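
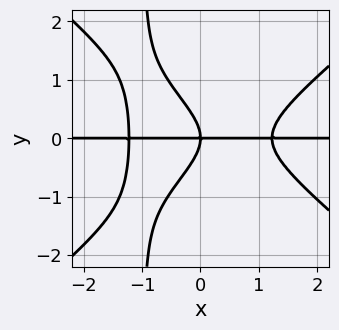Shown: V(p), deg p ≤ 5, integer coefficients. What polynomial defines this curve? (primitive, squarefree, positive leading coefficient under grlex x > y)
2*x^3*y - 3*x*y^3 - 3*y^3 - 3*x*y

First, the degree is 4 — a generic line meets the curve in up to 4 points.
Then, from the visible intercepts: the visible x-axis segment lies entirely on the curve; it crosses the y-axis at the gridline y = 0.
Finally, the integer polynomial consistent with all of this is the stated p.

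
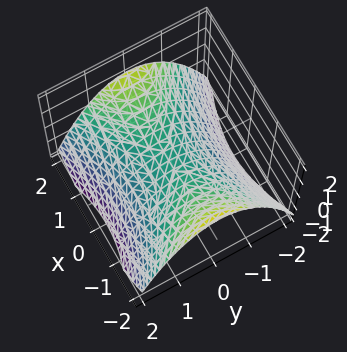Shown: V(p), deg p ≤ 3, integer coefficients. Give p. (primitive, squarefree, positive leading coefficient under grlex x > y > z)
x^2 - 2*y^2 - 3*z

First, deg p = 2. A hyperbolic paraboloid; a quadric.
Next, symmetries: the y ↦ −y reflection is a symmetry, so y appears only in even powers; mirror symmetry x ↦ −x ⇒ only even powers of x.
Next, checking where it meets the axes: it meets the y-axis at y = 0 (among the integer gridlines); it meets the z-axis at z = 0 (among the integer gridlines); one x-axis crossing is at x = 0.
Finally, solving for integer coefficients yields p as stated.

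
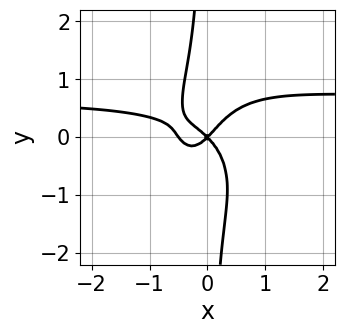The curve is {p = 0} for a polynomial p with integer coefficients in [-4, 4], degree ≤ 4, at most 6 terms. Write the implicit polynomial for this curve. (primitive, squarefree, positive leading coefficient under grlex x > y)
3*x^3*y + 2*x*y^3 - 2*x^3 - x^2 + y^2

Degree: the shape is more complex than any degree-3 curve, so deg p = 4.
From the axis intercepts and sections: one x-axis crossing is at x = 0; one y-axis crossing is at y = 0.
Assembling these constraints gives the stated polynomial.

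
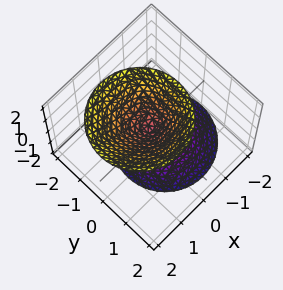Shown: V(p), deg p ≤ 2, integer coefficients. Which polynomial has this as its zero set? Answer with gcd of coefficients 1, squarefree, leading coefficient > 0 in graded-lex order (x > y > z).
2*x^2 - x*z + 2*y^2 - z^2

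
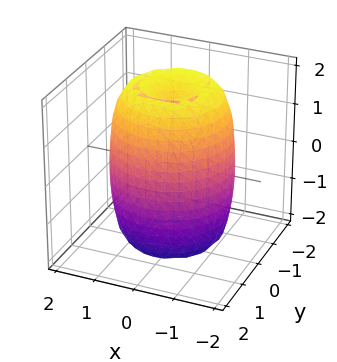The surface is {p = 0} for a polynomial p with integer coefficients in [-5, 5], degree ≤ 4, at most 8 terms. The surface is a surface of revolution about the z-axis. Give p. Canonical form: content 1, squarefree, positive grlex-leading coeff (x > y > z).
2*x^4 + 4*x^2*y^2 + 2*y^4 - 3*x^2 - 3*y^2 + z^2 - 3

1. Degree: no degree-3 surface has this shape, so deg p = 4.
2. Symmetries: rotational symmetry about the z-axis ⇒ p depends on x, y only through x² + y².
3. Reading off the gridlines: a circular section at z = 2 has radius between 0 and 1.
4. Matching integer coefficients to the picture gives p.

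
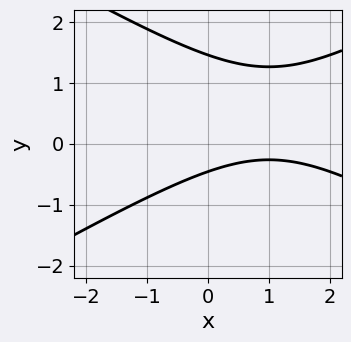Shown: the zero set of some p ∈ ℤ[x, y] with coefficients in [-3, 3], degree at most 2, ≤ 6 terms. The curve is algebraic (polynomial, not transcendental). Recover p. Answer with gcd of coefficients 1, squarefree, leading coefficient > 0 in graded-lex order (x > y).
x^2 - 3*y^2 - 2*x + 3*y + 2

(a) deg p = 2. The shape is more complex than any degree-1 curve.
(b) Checking where it meets the axes: the curve avoids every integer x-axis point in the box.
(c) Fitting integer coefficients to these (and the overall shape) gives p.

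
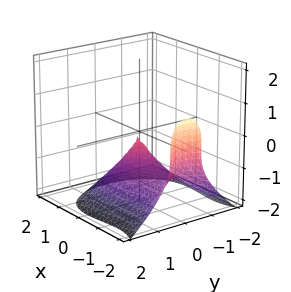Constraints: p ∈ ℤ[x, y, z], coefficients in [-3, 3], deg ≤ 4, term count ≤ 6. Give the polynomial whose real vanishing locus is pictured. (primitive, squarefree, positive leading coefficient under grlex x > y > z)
First, the degree is 3 — a generic line meets the surface in up to 3 points.
Next, observable constraints: the x-axis gridline crossings are at x ∈ {-2, 0}; one y-axis crossing is at y = 0; it meets the z-axis at z = 0 (among the integer gridlines).
Finally, putting this together gives p.

x^3 + z^3 + 2*x^2 + 3*y^2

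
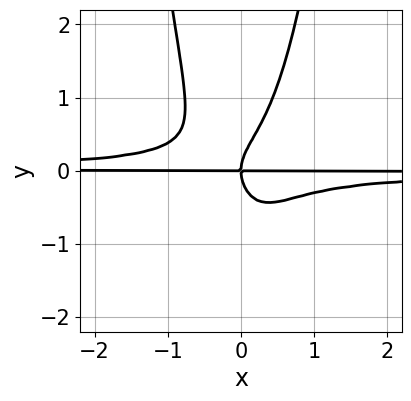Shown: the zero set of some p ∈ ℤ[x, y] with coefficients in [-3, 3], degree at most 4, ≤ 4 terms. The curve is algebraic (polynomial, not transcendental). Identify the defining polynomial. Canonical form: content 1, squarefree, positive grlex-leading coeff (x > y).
Degree: no degree-3 curve has this shape, so deg p = 4.
From the axis intercepts and sections: every point of the x-axis in the box is on the curve; it meets the y-axis at y = 0 (among the integer gridlines).
Matching integer coefficients to the picture gives p.

3*x^2*y^2 - y^3 + x*y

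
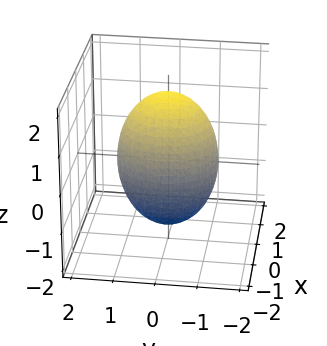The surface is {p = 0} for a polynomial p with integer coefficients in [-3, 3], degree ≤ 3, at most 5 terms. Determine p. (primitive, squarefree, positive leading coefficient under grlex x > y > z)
3*x^2 + 2*y^2 + z^2 - 3

First, deg p = 2. A closed, bounded, convex surface; a quadric.
Next, symmetries: it's symmetric under y → −y, forcing even powers of y; mirror symmetry z ↦ −z ⇒ only even powers of z; the x ↦ −x reflection is a symmetry, so x appears only in even powers.
Then, against the integer gridlines: among the integer gridlines, it crosses the x-axis at x ∈ {-1, 1}.
Finally, matching integer coefficients to the picture gives p.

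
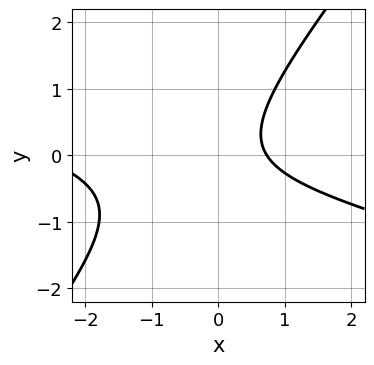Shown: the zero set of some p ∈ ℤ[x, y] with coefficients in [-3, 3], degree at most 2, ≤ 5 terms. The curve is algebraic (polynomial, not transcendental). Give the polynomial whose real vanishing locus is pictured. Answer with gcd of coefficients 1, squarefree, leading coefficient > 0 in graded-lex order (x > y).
x^2 + 3*x*y - 3*y^2 + 2*x - 2

The degree is 2 — a generic line meets the curve in up to 2 points.
Reading off the gridlines: it misses every integer gridline on the y-axis.
Fitting integer coefficients to these (and the overall shape) gives p.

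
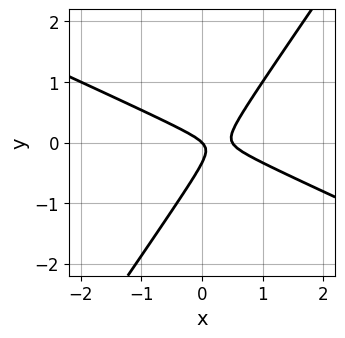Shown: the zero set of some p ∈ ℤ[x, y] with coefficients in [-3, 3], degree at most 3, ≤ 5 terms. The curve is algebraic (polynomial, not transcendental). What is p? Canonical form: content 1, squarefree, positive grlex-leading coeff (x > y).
2*x^2 + 3*x*y - 3*y^2 - x - y

Degree: no degree-1 curve has this shape, so deg p = 2.
From the visible intercepts: it crosses the y-axis at the gridline y = 0; it meets the x-axis at x = 0 (among the integer gridlines).
Matching integer coefficients to the picture gives p.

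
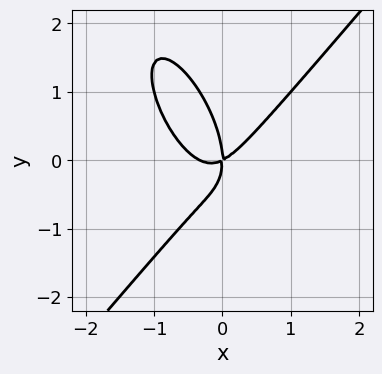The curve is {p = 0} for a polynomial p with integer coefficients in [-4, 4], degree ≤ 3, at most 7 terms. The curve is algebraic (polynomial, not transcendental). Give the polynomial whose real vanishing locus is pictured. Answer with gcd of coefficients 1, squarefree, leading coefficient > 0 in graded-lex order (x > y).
3*x^3 - x*y^2 - y^3 + x^2 - 2*x*y

1. deg p = 3.
2. Observable constraints: one x-axis crossing is at x = 0; it meets the y-axis at y = 0 (among the integer gridlines).
3. Assembling these constraints gives the stated polynomial.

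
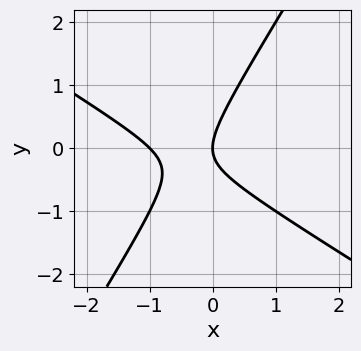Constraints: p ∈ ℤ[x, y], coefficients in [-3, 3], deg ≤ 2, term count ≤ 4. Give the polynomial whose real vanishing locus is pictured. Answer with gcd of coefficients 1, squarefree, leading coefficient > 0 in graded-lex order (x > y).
x^2 + x*y - y^2 + x

(a) deg p = 2. The shape is more complex than any degree-1 curve.
(b) Reading off the gridlines: it crosses the y-axis at the gridline y = 0; among the integer gridlines, it crosses the x-axis at x ∈ {-1, 0}.
(c) Fitting integer coefficients to these (and the overall shape) gives p.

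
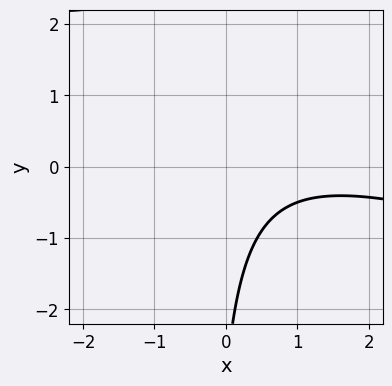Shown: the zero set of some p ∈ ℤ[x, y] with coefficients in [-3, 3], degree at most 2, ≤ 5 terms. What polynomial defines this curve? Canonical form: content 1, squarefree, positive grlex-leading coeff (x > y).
x^2 + 3*x*y - 2*x + y + 3

deg p = 2.
Against the integer gridlines: the curve avoids every integer x-axis point in the box; no y-intercept at any integer in the box.
These observations pin down the coefficients.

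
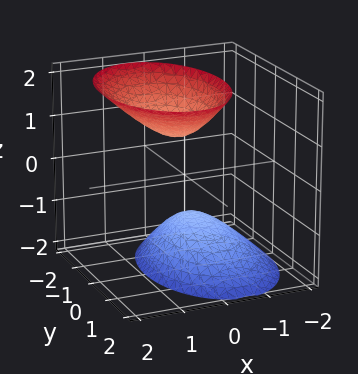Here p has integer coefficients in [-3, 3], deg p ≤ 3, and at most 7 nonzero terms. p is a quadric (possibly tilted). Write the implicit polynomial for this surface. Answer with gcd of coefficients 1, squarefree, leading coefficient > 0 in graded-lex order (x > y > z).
1. There are 2 components.
2. The degree is 2 — a generic line meets the surface in up to 2 points.
3. From the axis intercepts and sections: the surface avoids every integer x-axis point in the box; no y-intercept at any integer in the box; the z-axis gridline crossings are at z ∈ {-1, 1}.
4. Together with the visible shape, these determine p as stated.

2*x^2 - x*z + y^2 - z^2 + 1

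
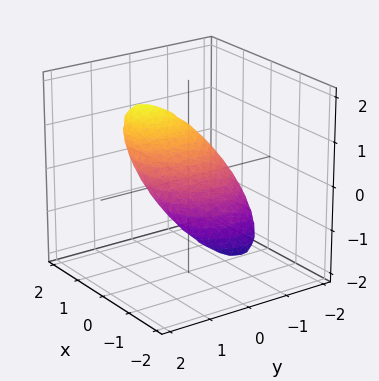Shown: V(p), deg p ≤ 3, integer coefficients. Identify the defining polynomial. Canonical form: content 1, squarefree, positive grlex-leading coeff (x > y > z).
x^2 - 3*x*z + y^2 + 3*z^2 - 1

1. Degree: the shape is more complex than any degree-1 surface, so deg p = 2.
2. Reading off the gridlines: among the integer gridlines, it crosses the y-axis at y ∈ {-1, 1}; the x-axis gridline crossings are at x ∈ {-1, 1}.
3. Together with the visible shape, these determine p as stated.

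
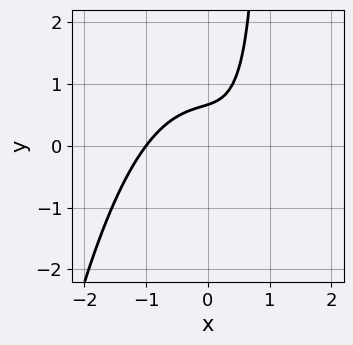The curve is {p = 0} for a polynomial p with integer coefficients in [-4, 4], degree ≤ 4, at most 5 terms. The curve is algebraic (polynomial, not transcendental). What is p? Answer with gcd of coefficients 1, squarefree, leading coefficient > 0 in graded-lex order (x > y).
Degree: a generic line meets the curve in up to 3 points, so deg p = 3.
Reading off the gridlines: it crosses the x-axis at the gridline x = -1.
These observations pin down the coefficients.

3*x^3 + 3*x*y - x - 3*y + 2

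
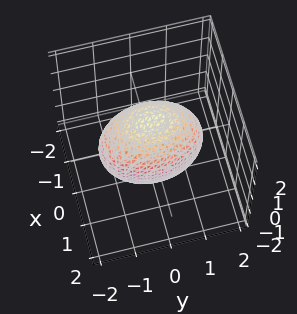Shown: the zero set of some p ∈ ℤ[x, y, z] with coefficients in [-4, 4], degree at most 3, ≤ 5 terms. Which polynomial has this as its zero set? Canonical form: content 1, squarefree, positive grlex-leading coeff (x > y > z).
2*x^2 + y^2 + z^2 - 2

The degree is 2 — a closed, bounded, convex surface; a quadric.
Symmetries: it's symmetric under z → −z, forcing even powers of z; the y ↦ −y reflection is a symmetry, so y appears only in even powers; it's symmetric under x → −x, forcing even powers of x.
Checking where it meets the axes: the x-axis gridline crossings are at x ∈ {-1, 1}.
Solving for integer coefficients yields p as stated.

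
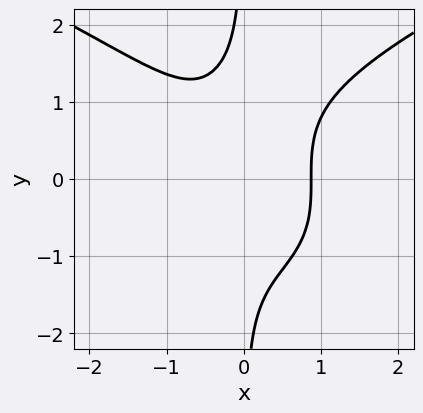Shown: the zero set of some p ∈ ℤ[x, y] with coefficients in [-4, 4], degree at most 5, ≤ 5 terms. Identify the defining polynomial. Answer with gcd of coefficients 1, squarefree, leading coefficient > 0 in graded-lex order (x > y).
1. The degree is 4 — no degree-3 curve has this shape.
2. Checking where it meets the axes: the curve avoids every integer y-axis point in the box.
3. Solving for integer coefficients yields p as stated.

2*x*y^3 - 3*x^3 + 2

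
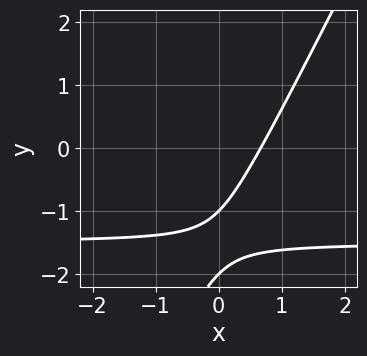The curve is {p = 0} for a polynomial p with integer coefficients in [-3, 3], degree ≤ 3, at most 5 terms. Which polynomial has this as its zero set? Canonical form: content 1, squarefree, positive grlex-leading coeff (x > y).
1. The degree is 2 — no degree-1 curve has this shape.
2. From the axis intercepts and sections: among the integer gridlines, it crosses the y-axis at y ∈ {-2, -1}.
3. These observations pin down the coefficients.

2*x*y - y^2 + 3*x - 3*y - 2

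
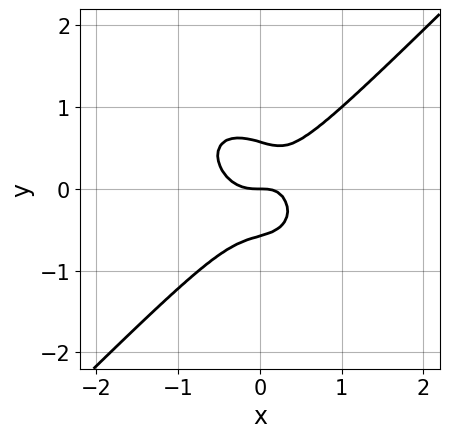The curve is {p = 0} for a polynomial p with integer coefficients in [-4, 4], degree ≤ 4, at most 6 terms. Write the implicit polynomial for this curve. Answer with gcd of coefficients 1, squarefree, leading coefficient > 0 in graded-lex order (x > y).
Degree: the shape is more complex than any degree-2 curve, so deg p = 3.
Observable constraints: it meets the y-axis at y = 0 (among the integer gridlines); it crosses the x-axis at the gridline x = 0.
Together with the visible shape, these determine p as stated.

3*x^3 - 3*y^3 - x*y + y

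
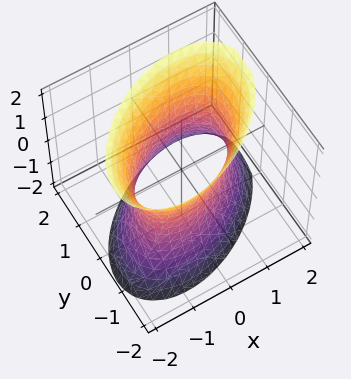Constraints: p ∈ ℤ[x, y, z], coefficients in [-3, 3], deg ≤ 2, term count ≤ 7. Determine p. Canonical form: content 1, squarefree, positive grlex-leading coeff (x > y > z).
2*x^2 - 2*x*y + 3*y^2 - z^2 - 3

1. Degree: no degree-1 surface has this shape, so deg p = 2.
2. Observable constraints: it misses every integer gridline on the z-axis; the y-axis gridline crossings are at y ∈ {-1, 1}.
3. The integer polynomial consistent with all of this is the stated p.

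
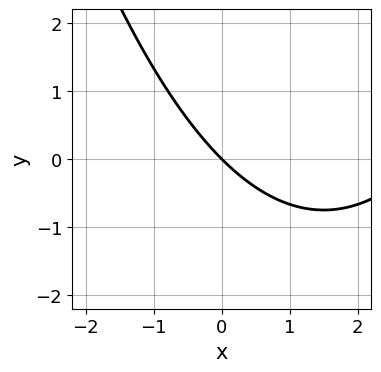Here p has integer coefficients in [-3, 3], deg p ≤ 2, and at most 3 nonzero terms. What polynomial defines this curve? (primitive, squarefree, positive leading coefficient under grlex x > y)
1. Degree: no degree-1 curve has this shape, so deg p = 2.
2. Checking where it meets the axes: it meets the x-axis at x = 0 (among the integer gridlines); it meets the y-axis at y = 0 (among the integer gridlines).
3. These observations pin down the coefficients.

x^2 - 3*x - 3*y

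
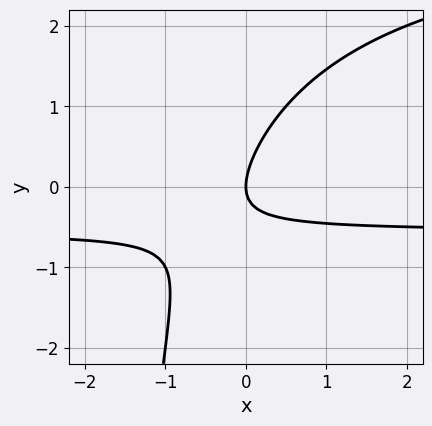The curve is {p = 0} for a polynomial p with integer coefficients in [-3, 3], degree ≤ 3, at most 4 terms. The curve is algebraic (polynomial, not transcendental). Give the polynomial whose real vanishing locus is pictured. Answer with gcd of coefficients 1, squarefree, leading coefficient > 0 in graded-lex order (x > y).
x*y^2 - 3*x*y + 2*y^2 - 2*x

First, degree: the shape is more complex than any degree-2 curve, so deg p = 3.
Then, against the integer gridlines: it meets the x-axis at x = 0 (among the integer gridlines); one y-axis crossing is at y = 0.
Finally, the integer polynomial consistent with all of this is the stated p.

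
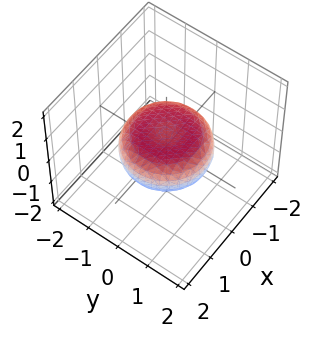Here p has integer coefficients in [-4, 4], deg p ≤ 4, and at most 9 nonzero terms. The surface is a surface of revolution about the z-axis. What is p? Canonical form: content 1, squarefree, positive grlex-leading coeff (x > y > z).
First, degree: no degree-3 surface has this shape, so deg p = 4.
Then, symmetries: rotational symmetry about the z-axis ⇒ p depends on x, y only through x² + y².
Then, checking where it meets the axes: a circular section at z = 0 has radius between 1 and 2.
Finally, together with the visible shape, these determine p as stated.

x^4 + 2*x^2*y^2 + y^4 - x^2 - y^2 + 3*z^2 - 1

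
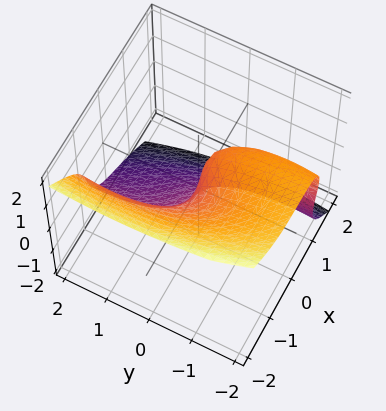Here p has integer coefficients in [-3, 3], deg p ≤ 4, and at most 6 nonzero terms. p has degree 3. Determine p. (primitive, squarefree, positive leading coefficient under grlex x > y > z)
3*x^3 + x*y^2 + 3*z^3 - 3*x*z + 3*y

First, the degree is 3 — a generic line meets the surface in up to 3 points.
Next, observable constraints: it crosses the x-axis at the gridline x = 0; one z-axis crossing is at z = 0; it crosses the y-axis at the gridline y = 0.
Finally, these observations pin down the coefficients.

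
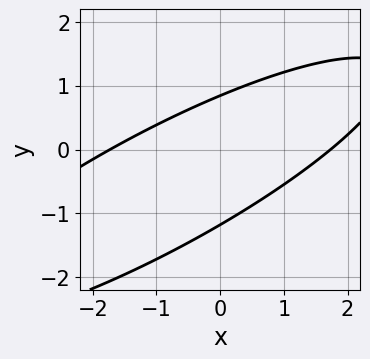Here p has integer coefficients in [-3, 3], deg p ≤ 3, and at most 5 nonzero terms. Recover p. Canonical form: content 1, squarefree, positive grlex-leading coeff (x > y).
x^2 - 3*x*y + 3*y^2 + y - 3

First, degree: no degree-1 curve has this shape, so deg p = 2.
Finally, solving for integer coefficients yields p as stated.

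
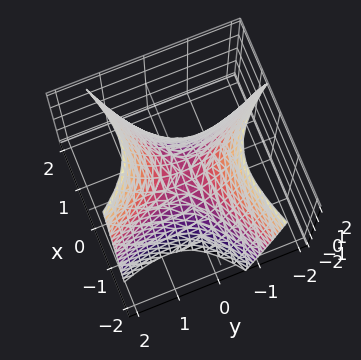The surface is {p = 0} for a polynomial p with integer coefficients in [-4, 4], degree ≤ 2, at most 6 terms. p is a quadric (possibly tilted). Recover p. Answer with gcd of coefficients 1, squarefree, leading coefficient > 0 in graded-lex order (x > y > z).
2*x^2 - 3*x*y - 2*y^2 + 2*z

First, deg p = 2. No degree-1 surface has this shape.
Then, from the visible intercepts: it crosses the x-axis at the gridline x = 0; it meets the y-axis at y = 0 (among the integer gridlines).
Finally, matching integer coefficients to the picture gives p.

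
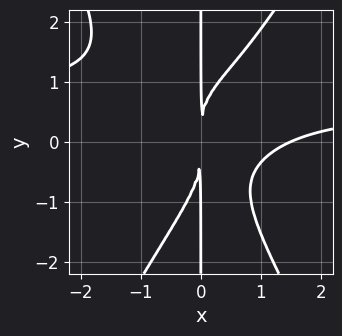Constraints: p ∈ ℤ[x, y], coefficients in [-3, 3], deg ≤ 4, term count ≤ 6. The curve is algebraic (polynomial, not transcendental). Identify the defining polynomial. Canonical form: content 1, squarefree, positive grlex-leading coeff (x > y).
3*x^3*y - x*y^3 - 2*x^3 + 3*x^2

deg p = 4.
Against the integer gridlines: every point of the y-axis in the box is on the curve.
Solving for integer coefficients yields p as stated.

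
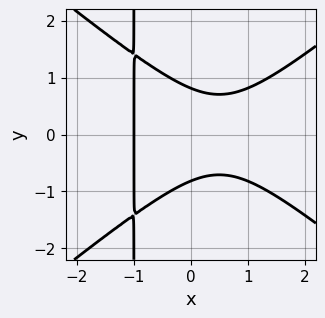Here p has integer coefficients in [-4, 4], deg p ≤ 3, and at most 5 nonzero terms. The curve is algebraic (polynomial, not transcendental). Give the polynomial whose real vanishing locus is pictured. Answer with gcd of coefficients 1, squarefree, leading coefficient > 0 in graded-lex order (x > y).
2*x^3 - 3*x*y^2 - 3*y^2 + 2

Degree: the shape is more complex than any degree-2 curve, so deg p = 3.
Symmetries: mirror symmetry y ↦ −y ⇒ only even powers of y.
Against the integer gridlines: one x-axis crossing is at x = -1.
Assembling these constraints gives the stated polynomial.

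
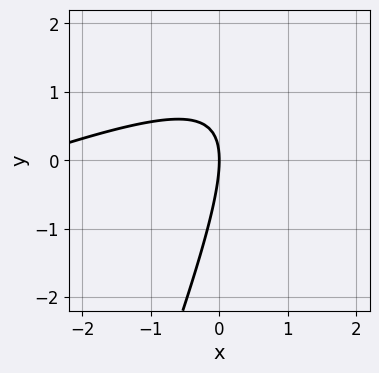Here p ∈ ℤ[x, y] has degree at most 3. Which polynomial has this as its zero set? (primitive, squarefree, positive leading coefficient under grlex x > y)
(a) deg p = 2. A generic line meets the curve in up to 2 points.
(b) Reading off the gridlines: one y-axis crossing is at y = 0; it crosses the x-axis at the gridline x = 0.
(c) Fitting integer coefficients to these (and the overall shape) gives p.

x^2 - 3*x*y + y^2 + 3*x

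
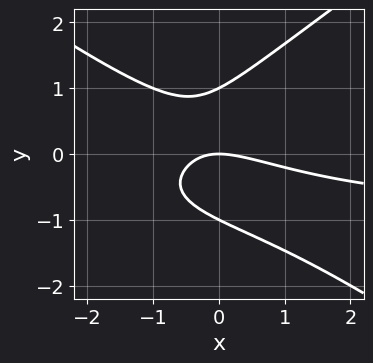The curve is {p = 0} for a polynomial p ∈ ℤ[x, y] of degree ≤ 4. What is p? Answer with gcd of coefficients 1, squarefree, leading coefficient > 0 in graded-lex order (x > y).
First, degree: a generic line meets the curve in up to 3 points, so deg p = 3.
Next, reading off the gridlines: the y-axis gridline crossings are at y ∈ {-1, 0, 1}; it meets the x-axis at x = 0 (among the integer gridlines).
Finally, solving for integer coefficients yields p as stated.

x^2*y - 2*y^3 + x^2 + 2*x*y + 2*y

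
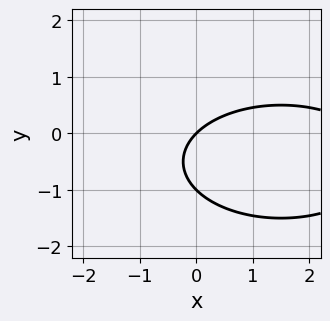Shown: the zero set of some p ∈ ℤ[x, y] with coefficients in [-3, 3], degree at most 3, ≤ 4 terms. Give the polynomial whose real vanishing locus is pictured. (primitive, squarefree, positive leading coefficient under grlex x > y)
First, degree: no degree-1 curve has this shape, so deg p = 2.
Then, from the axis intercepts and sections: among the integer gridlines, it crosses the y-axis at y ∈ {-1, 0}; it crosses the x-axis at the gridline x = 0.
Finally, solving for integer coefficients yields p as stated.

x^2 + 3*y^2 - 3*x + 3*y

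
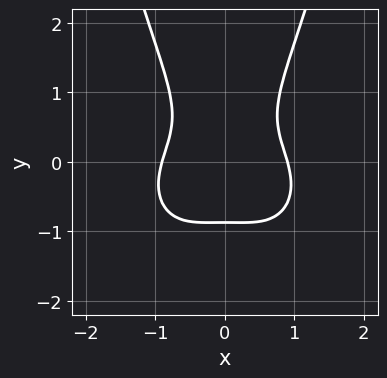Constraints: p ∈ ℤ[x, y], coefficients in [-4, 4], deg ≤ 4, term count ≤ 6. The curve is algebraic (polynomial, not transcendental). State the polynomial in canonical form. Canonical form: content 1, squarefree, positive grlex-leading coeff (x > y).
1. The degree is 4 — the shape is more complex than any degree-3 curve.
2. Symmetries: the x ↦ −x reflection is a symmetry, so x appears only in even powers.
3. Assembling these constraints gives the stated polynomial.

3*x^4 + 3*x^2*y^2 + 3*x^2*y - 3*y^3 - 2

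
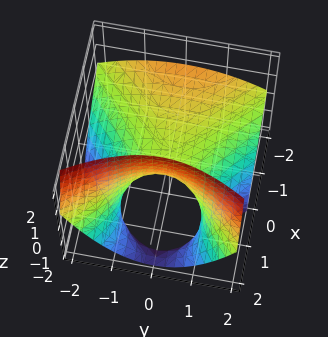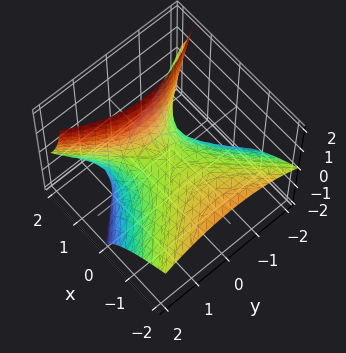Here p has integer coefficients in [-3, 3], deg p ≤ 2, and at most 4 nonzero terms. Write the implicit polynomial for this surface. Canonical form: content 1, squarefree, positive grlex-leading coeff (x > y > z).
1. deg p = 2. The shape is more complex than any degree-1 surface.
2. Reading off the gridlines: it meets the z-axis at z = 0 (among the integer gridlines); one y-axis crossing is at y = 0.
3. Together with the visible shape, these determine p as stated.

x^2 + 2*x*z - y^2 - 2*z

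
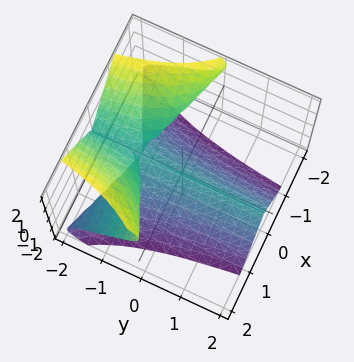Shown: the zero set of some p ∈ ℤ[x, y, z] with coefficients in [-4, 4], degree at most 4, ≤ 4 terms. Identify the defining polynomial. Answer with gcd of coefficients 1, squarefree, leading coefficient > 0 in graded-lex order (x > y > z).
3*x^2*y - 3*x^2*z + 2*z^3 + 3*x^2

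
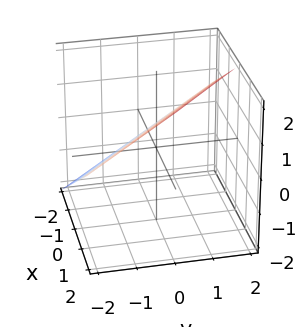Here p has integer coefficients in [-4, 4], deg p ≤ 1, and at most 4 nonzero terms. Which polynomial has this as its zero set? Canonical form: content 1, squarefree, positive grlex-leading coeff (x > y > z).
First, the degree is 1 — the surface is flat (a plane).
Then, observable constraints: it crosses the y-axis at the gridline y = -1; it meets the x-axis at x = -1 (among the integer gridlines).
Finally, putting this together gives p.

2*x + 2*y - 3*z + 2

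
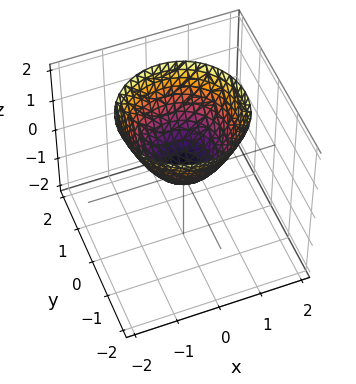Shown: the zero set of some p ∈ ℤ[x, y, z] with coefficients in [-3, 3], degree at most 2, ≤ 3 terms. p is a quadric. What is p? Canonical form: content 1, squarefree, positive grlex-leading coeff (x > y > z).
x^2 + y^2 - z

deg p = 2.
By symmetry, every cross-section ⟂ z is a circle, so x, y appear only via x² + y².
Observable constraints: it meets the y-axis at y = 0 (among the integer gridlines); it meets the z-axis at z = 0 (among the integer gridlines).
The integer polynomial consistent with all of this is the stated p.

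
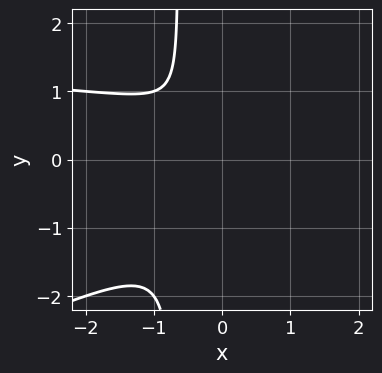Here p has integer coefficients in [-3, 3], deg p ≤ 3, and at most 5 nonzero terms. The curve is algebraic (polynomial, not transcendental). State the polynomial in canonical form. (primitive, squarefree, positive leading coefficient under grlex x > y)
x^2*y - 3*x*y^2 - 2*x^2 - 2*y^2

1. The degree is 3 — no degree-2 curve has this shape.
2. The integer polynomial consistent with all of this is the stated p.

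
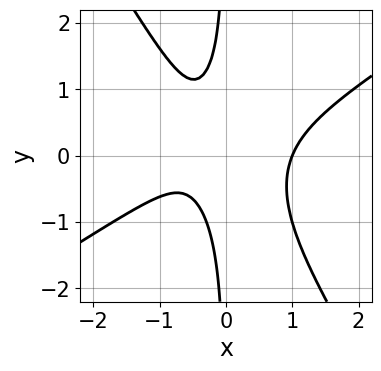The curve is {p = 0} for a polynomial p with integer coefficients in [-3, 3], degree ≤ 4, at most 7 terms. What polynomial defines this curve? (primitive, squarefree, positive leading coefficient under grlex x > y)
First, the degree is 3 — no degree-2 curve has this shape.
Next, from the visible intercepts: it misses every integer gridline on the y-axis; it crosses the x-axis at the gridline x = 1.
Finally, putting this together gives p.

2*x^3 - 2*x^2*y - 2*x*y^2 - x - 1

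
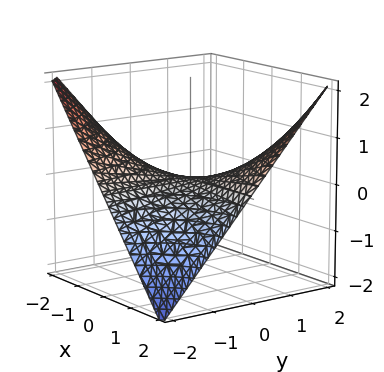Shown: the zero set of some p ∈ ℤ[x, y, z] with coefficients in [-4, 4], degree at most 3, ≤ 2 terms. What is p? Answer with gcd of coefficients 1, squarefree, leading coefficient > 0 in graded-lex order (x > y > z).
x*y - 2*z

(a) deg p = 2.
(b) Observable constraints: every point of the x-axis in the box is on the surface; it crosses the z-axis at the gridline z = 0; the visible y-axis segment lies entirely on the surface.
(c) Assembling these constraints gives the stated polynomial.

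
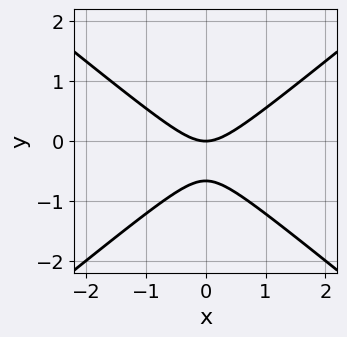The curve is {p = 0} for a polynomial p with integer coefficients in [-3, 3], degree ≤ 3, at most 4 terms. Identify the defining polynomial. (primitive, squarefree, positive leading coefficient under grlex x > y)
2*x^2 - 3*y^2 - 2*y

(a) deg p = 2. No degree-1 curve has this shape.
(b) Symmetries: it's symmetric under x → −x, forcing even powers of x.
(c) Reading off the gridlines: one y-axis crossing is at y = 0; it crosses the x-axis at the gridline x = 0.
(d) These observations pin down the coefficients.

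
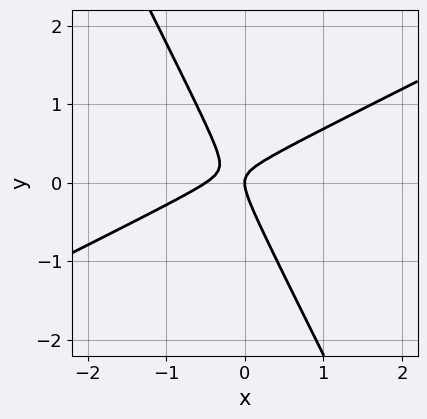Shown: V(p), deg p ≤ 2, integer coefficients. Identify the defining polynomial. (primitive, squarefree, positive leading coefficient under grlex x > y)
2*x^2 - 3*x*y - 2*y^2 + x

First, degree: the shape is more complex than any degree-1 curve, so deg p = 2.
Then, from the axis intercepts and sections: one x-axis crossing is at x = 0; it crosses the y-axis at the gridline y = 0.
Finally, assembling these constraints gives the stated polynomial.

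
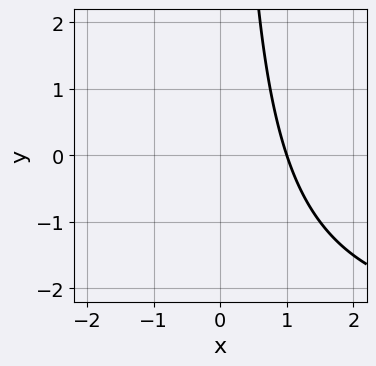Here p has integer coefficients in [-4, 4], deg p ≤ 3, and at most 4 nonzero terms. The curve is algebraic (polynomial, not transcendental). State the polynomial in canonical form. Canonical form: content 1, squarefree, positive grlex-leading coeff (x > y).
Degree: no degree-1 curve has this shape, so deg p = 2.
Against the integer gridlines: it meets the x-axis at x = 1 (among the integer gridlines); it misses every integer gridline on the y-axis.
Fitting integer coefficients to these (and the overall shape) gives p.

x*y + 3*x - 3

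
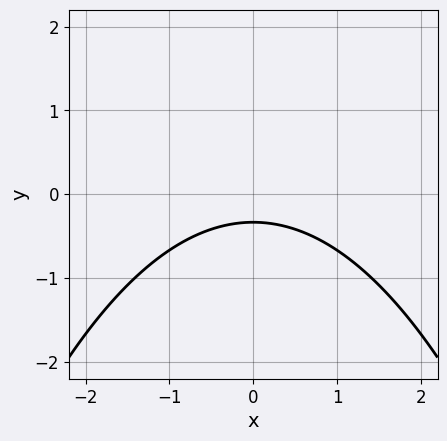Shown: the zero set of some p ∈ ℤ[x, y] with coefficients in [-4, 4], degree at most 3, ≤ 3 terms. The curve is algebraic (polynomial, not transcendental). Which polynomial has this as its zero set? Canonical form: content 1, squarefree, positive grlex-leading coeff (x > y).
x^2 + 3*y + 1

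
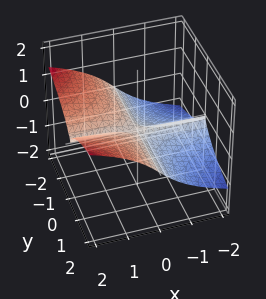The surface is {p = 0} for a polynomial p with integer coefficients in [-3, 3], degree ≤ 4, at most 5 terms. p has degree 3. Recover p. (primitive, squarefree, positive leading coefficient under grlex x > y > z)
x*y^2 - y^2*z - 2*z^3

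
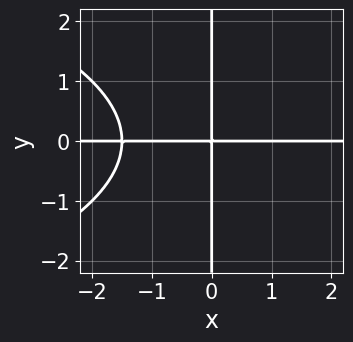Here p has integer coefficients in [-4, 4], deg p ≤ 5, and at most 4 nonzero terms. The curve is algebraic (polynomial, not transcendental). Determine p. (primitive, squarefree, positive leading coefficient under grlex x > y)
1. The degree is 4 — the shape is more complex than any degree-3 curve.
2. Reading off the gridlines: the visible x-axis segment lies entirely on the curve; the visible y-axis segment lies entirely on the curve.
3. These observations pin down the coefficients.

x*y^3 + 2*x^2*y + 3*x*y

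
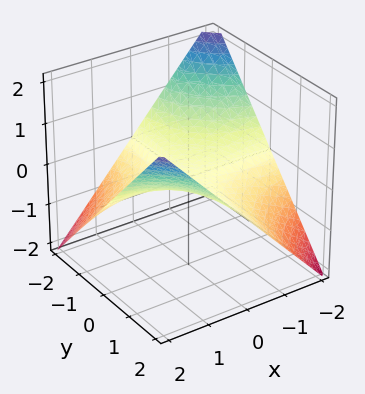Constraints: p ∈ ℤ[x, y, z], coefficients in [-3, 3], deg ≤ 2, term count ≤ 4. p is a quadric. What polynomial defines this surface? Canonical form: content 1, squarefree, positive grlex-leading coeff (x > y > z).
x*y - 2*z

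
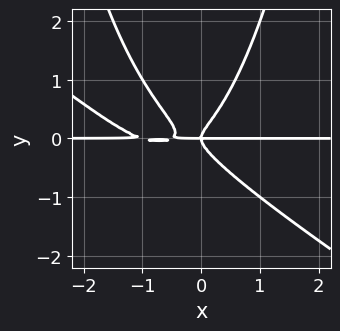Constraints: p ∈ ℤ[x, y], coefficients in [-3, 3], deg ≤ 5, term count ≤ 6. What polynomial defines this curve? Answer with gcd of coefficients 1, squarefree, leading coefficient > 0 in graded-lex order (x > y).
2*x^3*y + 3*x^2*y^2 + 3*x^2*y - 3*y^3 + x*y

(a) deg p = 4. A generic line meets the curve in up to 4 points.
(b) Reading off the gridlines: the visible x-axis segment lies entirely on the curve; it crosses the y-axis at the gridline y = 0.
(c) Fitting integer coefficients to these (and the overall shape) gives p.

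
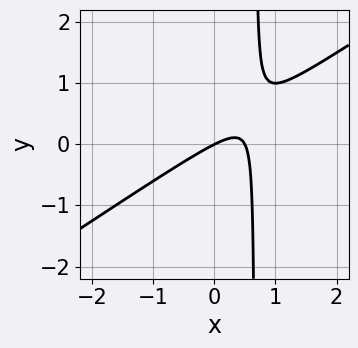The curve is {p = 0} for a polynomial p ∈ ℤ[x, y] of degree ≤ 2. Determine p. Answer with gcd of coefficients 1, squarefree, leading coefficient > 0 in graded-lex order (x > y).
First, degree: the shape is more complex than any degree-1 curve, so deg p = 2.
Next, from the visible intercepts: one x-axis crossing is at x = 0; it meets the y-axis at y = 0 (among the integer gridlines).
Finally, together with the visible shape, these determine p as stated.

2*x^2 - 3*x*y - x + 2*y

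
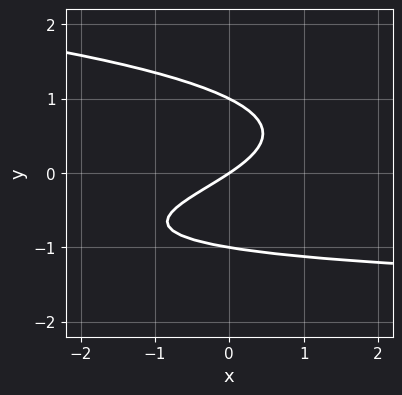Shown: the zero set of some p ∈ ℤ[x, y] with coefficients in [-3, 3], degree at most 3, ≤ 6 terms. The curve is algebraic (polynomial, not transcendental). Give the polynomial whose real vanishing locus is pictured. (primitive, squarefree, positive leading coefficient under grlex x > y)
Degree: the shape is more complex than any degree-2 curve, so deg p = 3.
From the axis intercepts and sections: it crosses the x-axis at the gridline x = 0; the y-axis gridline crossings are at y ∈ {-1, 0, 1}.
Assembling these constraints gives the stated polynomial.

3*y^3 + x*y + 2*x - 3*y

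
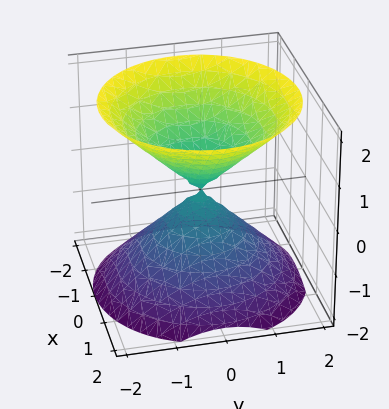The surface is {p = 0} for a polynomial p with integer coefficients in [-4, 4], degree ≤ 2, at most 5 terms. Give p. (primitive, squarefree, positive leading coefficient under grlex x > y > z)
(a) I count 2 distinct pieces. Treating them together as one polynomial.
(b) deg p = 2. A double cone through the origin; a quadric.
(c) Symmetries: it's symmetric under z → −z, forcing even powers of z; the z-axis is an axis of rotation, so x and y enter only as x² + y².
(d) From the visible intercepts: a circular section at z = -1 has radius exactly 1; one y-axis crossing is at y = 0.
(e) The integer polynomial consistent with all of this is the stated p.

x^2 + y^2 - z^2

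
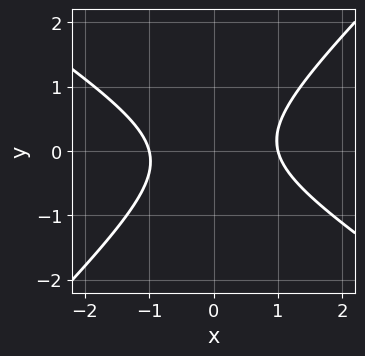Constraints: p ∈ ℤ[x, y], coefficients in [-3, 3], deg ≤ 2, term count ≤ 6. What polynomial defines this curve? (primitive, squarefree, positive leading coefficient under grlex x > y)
(a) The degree is 2 — a generic line meets the curve in up to 2 points.
(b) Checking where it meets the axes: among the integer gridlines, it crosses the x-axis at x ∈ {-1, 1}; the curve avoids every integer y-axis point in the box.
(c) The integer polynomial consistent with all of this is the stated p.

2*x^2 + x*y - 3*y^2 - 2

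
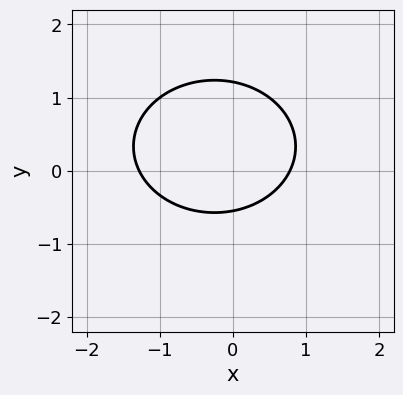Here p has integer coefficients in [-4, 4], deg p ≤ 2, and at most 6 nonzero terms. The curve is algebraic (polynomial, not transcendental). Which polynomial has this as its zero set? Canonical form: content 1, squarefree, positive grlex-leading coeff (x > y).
2*x^2 + 3*y^2 + x - 2*y - 2

(a) deg p = 2. A generic line meets the curve in up to 2 points.
(b) Matching integer coefficients to the picture gives p.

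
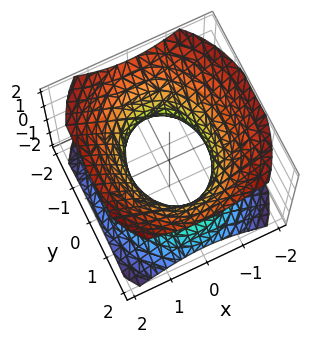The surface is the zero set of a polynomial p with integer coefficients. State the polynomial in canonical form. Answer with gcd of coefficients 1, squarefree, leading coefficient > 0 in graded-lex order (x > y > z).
1. The degree is 2 — one connected sheet with a waist; a quadric.
2. Symmetries: the z ↦ −z reflection is a symmetry, so z appears only in even powers; it's symmetric under x → −x, forcing even powers of x; mirror symmetry y ↦ −y ⇒ only even powers of y.
3. From the axis intercepts and sections: the x-axis gridline crossings are at x ∈ {-1, 1}; no z-intercept at any integer in the box.
4. Solving for integer coefficients yields p as stated.

3*x^2 + 2*y^2 - 3*z^2 - 3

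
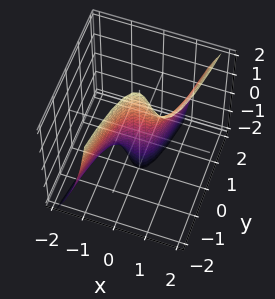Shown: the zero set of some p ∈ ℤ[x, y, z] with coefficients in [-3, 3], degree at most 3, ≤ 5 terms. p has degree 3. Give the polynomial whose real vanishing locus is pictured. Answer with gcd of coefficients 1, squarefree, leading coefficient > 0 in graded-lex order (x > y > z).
3*x^3 - 2*x^2*z - 2*y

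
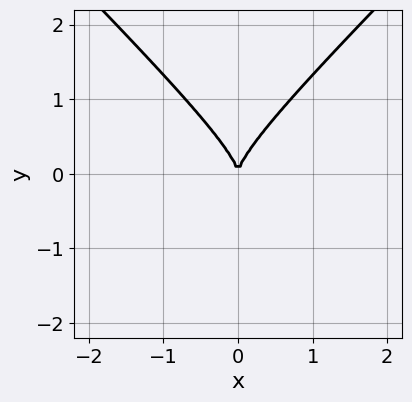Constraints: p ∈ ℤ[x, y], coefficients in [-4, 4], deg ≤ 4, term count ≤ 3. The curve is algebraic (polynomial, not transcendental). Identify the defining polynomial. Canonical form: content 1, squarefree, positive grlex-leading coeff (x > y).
x^2*y - y^3 + x^2

(a) deg p = 3. The shape is more complex than any degree-2 curve.
(b) Symmetries: mirror symmetry x ↦ −x ⇒ only even powers of x.
(c) From the axis intercepts and sections: it meets the y-axis at y = 0 (among the integer gridlines); it crosses the x-axis at the gridline x = 0.
(d) Solving for integer coefficients yields p as stated.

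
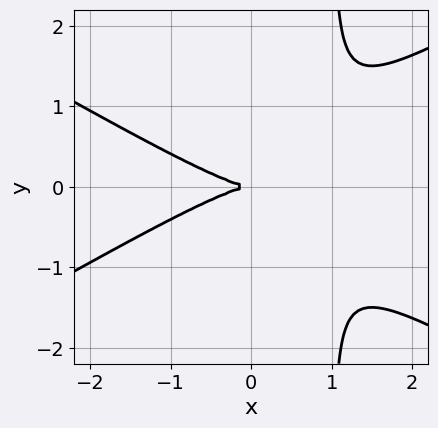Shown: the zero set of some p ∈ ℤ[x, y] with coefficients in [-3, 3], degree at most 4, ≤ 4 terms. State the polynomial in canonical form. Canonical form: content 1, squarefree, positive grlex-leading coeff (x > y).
1. Degree: a generic line meets the curve in up to 3 points, so deg p = 3.
2. Symmetries: it's symmetric under y → −y, forcing even powers of y.
3. From the visible intercepts: it meets the y-axis at y = 0 (among the integer gridlines); it crosses the x-axis at the gridline x = 0.
4. Matching integer coefficients to the picture gives p.

x^3 - 3*x*y^2 + 3*y^2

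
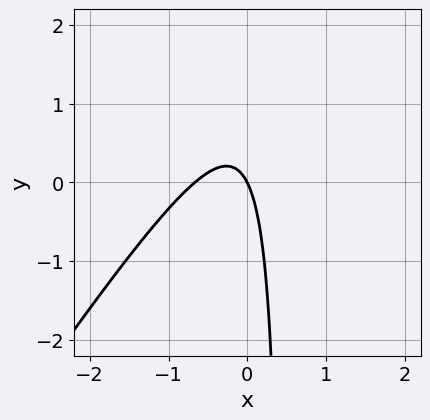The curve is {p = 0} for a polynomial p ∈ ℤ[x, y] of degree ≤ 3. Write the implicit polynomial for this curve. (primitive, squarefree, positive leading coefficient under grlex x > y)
First, deg p = 2.
Then, observable constraints: it meets the y-axis at y = 0 (among the integer gridlines); it meets the x-axis at x = 0 (among the integer gridlines).
Finally, solving for integer coefficients yields p as stated.

3*x^2 - 2*x*y + 2*x + y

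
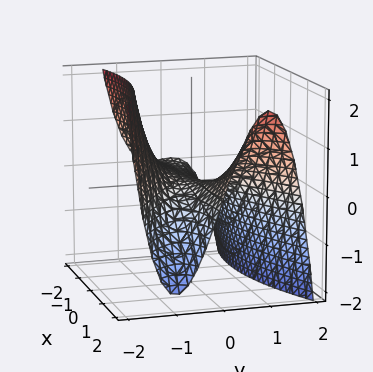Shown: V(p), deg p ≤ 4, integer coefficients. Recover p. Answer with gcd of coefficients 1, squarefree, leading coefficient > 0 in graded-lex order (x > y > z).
x^2*y - 3*y^3 + 2*x*y - 3*z

First, the degree is 3 — a generic line meets the surface in up to 3 points.
Then, observable constraints: one y-axis crossing is at y = 0; every point of the x-axis in the box is on the surface; it crosses the z-axis at the gridline z = 0.
Finally, matching integer coefficients to the picture gives p.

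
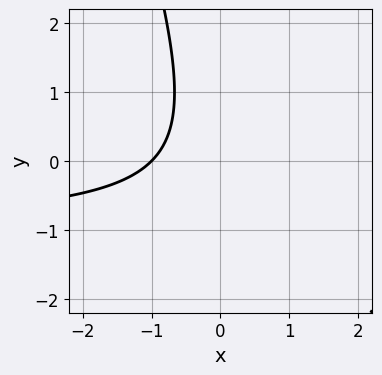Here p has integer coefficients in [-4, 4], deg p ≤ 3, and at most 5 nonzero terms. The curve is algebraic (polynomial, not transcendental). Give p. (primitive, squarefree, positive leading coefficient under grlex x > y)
3*x*y + y^2 + 3*x + 3

(a) deg p = 2. A generic line meets the curve in up to 2 points.
(b) From the visible intercepts: one x-axis crossing is at x = -1; it misses every integer gridline on the y-axis.
(c) The integer polynomial consistent with all of this is the stated p.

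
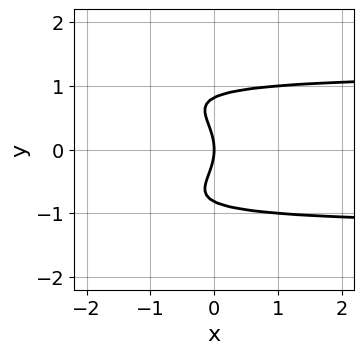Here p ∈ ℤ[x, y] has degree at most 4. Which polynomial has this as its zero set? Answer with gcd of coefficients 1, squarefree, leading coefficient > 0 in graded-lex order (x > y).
Degree: no degree-3 curve has this shape, so deg p = 4.
Symmetries: the y ↦ −y reflection is a symmetry, so y appears only in even powers.
Against the integer gridlines: it meets the y-axis at y = 0 (among the integer gridlines); one x-axis crossing is at x = 0.
Putting this together gives p.

3*y^4 + 2*x*y^2 - 2*y^2 - 3*x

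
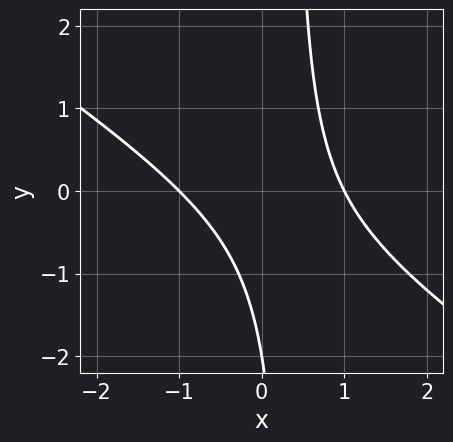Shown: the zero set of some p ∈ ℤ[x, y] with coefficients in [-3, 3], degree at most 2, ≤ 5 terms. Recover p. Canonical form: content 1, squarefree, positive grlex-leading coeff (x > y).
deg p = 2.
Observable constraints: one y-axis crossing is at y = -2; among the integer gridlines, it crosses the x-axis at x ∈ {-1, 1}.
Matching integer coefficients to the picture gives p.

2*x^2 + 3*x*y - y - 2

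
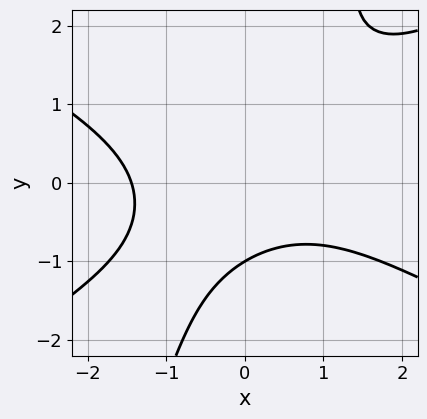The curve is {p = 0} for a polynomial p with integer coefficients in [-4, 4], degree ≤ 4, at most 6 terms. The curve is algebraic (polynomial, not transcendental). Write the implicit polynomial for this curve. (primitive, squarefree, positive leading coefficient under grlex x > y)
1. The degree is 3 — a generic line meets the curve in up to 3 points.
2. Reading off the gridlines: one y-axis crossing is at y = -1.
3. These observations pin down the coefficients.

x^3 - 3*x*y^2 + y^3 + 2*y + 3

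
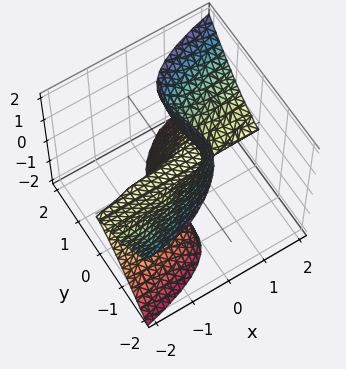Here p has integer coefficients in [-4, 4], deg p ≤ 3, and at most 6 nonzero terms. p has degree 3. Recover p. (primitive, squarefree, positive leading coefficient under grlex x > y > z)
x*y*z - 3*x*z^2 + 3*y^3 - y*z^2 + z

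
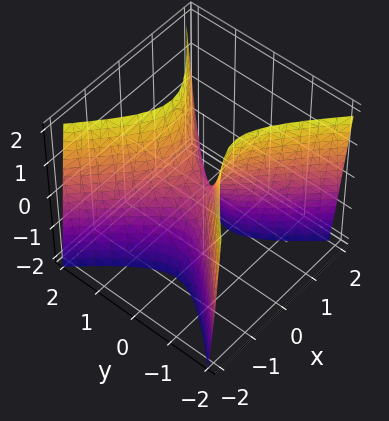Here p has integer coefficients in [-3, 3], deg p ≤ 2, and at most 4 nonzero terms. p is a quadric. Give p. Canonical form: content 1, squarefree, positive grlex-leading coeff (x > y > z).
1. Degree: a saddle surface; a quadric, so deg p = 2.
2. Symmetries: the x ↦ −x reflection is a symmetry, so x appears only in even powers; mirror symmetry y ↦ −y ⇒ only even powers of y.
3. Reading off the gridlines: it crosses the x-axis at the gridline x = 0; one y-axis crossing is at y = 0.
4. Fitting integer coefficients to these (and the overall shape) gives p.

3*x^2 - 3*y^2 + z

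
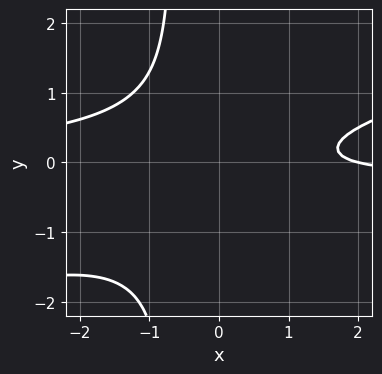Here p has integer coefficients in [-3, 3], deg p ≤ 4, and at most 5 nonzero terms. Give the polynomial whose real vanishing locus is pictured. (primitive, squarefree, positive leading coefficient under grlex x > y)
x^2*y - 3*x*y^2 - 2*y^2 + x - 2

1. deg p = 3. No degree-2 curve has this shape.
2. Against the integer gridlines: it crosses the x-axis at the gridline x = 2; the curve avoids every integer y-axis point in the box.
3. Assembling these constraints gives the stated polynomial.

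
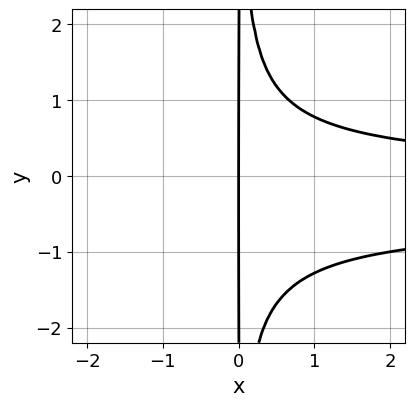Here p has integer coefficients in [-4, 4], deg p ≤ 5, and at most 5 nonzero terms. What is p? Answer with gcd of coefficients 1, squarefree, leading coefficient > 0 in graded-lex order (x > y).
2*x^2*y^2 + x^2*y - 2*x

(a) The degree is 4 — no degree-3 curve has this shape.
(b) Against the integer gridlines: it crosses the x-axis at the gridline x = 0; the visible y-axis segment lies entirely on the curve.
(c) Matching integer coefficients to the picture gives p.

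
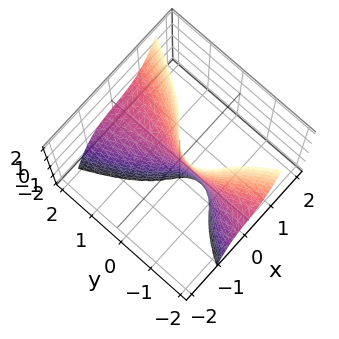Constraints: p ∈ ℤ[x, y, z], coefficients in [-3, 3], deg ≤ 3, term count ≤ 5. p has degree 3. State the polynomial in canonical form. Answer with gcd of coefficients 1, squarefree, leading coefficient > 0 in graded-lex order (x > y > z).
Degree: a generic line meets the surface in up to 3 points, so deg p = 3.
Reading off the gridlines: it meets the x-axis at x = 0 (among the integer gridlines); every point of the z-axis in the box is on the surface.
Putting this together gives p.

3*x^3 - y^2*z - y*z + 2*x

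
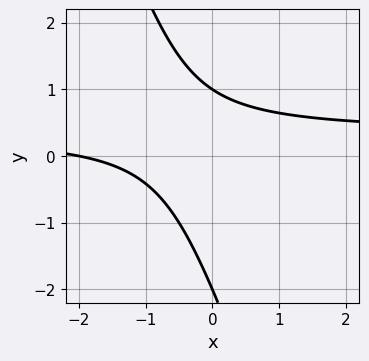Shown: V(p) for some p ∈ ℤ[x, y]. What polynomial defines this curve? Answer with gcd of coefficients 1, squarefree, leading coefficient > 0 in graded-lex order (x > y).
First, degree: the shape is more complex than any degree-1 curve, so deg p = 2.
Then, observable constraints: among the integer gridlines, it crosses the y-axis at y ∈ {-2, 1}; one x-axis crossing is at x = -2.
Finally, together with the visible shape, these determine p as stated.

3*x*y + y^2 - x + y - 2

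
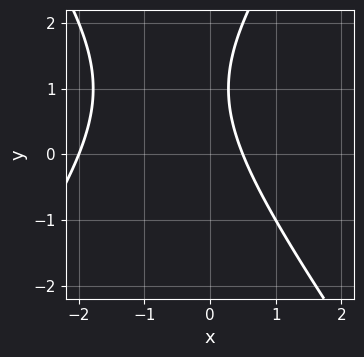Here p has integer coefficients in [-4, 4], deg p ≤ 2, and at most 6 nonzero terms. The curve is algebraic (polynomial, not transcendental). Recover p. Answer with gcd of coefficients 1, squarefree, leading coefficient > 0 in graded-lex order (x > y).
The degree is 2 — no degree-1 curve has this shape.
Observable constraints: the curve avoids every integer y-axis point in the box; it meets the x-axis at x = -2 (among the integer gridlines).
Together with the visible shape, these determine p as stated.

2*x^2 - y^2 + 3*x + 2*y - 2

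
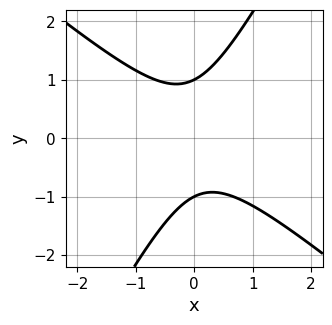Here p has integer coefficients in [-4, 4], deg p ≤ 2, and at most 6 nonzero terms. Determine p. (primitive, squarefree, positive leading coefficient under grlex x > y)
Degree: the shape is more complex than any degree-1 curve, so deg p = 2.
Observable constraints: among the integer gridlines, it crosses the y-axis at y ∈ {-1, 1}; no x-intercept at any integer in the box.
Solving for integer coefficients yields p as stated.

3*x^2 + 2*x*y - 2*y^2 + 2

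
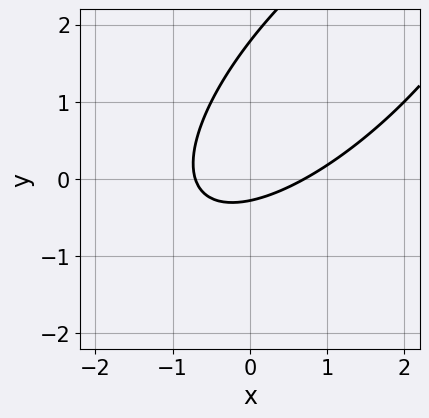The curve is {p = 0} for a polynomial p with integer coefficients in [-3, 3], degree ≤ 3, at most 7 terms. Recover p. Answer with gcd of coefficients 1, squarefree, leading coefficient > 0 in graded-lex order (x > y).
2*x^2 - 3*x*y + 2*y^2 - 3*y - 1

First, deg p = 2. A generic line meets the curve in up to 2 points.
Finally, matching integer coefficients to the picture gives p.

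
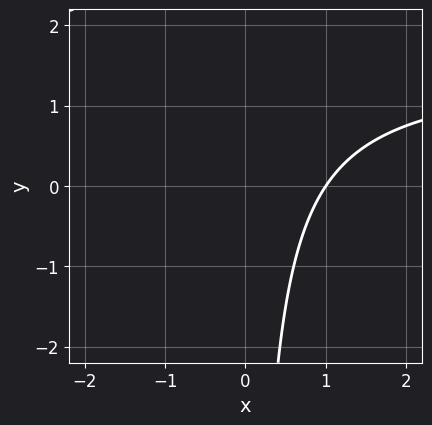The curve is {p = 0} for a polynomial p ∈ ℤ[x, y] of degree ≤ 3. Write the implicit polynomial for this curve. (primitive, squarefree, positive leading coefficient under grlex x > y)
2*x*y - 3*x + 3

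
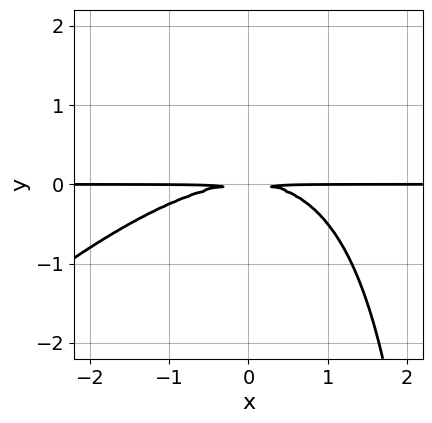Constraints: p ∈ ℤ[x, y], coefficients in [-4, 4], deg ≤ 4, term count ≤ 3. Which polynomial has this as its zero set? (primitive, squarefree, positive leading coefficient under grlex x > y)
x^2*y - x*y^2 + 3*y^2

(a) Degree: no degree-2 curve has this shape, so deg p = 3.
(b) From the axis intercepts and sections: the visible x-axis segment lies entirely on the curve.
(c) Fitting integer coefficients to these (and the overall shape) gives p.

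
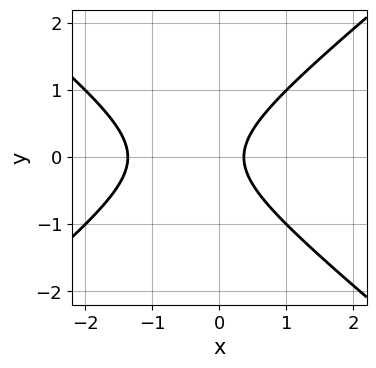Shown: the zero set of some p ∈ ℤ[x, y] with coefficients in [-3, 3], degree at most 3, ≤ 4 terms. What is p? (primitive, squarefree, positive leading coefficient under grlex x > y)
First, the degree is 2 — the shape is more complex than any degree-1 curve.
Then, symmetries: the y ↦ −y reflection is a symmetry, so y appears only in even powers.
Next, from the visible intercepts: no y-intercept at any integer in the box.
Finally, fitting integer coefficients to these (and the overall shape) gives p.

2*x^2 - 3*y^2 + 2*x - 1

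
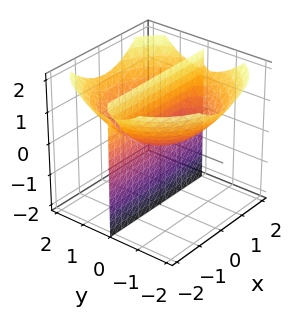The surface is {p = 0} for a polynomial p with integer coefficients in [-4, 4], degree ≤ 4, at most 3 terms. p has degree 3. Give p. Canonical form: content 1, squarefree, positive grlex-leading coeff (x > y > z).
There are 2 components. They look like related sheets of one shape, so recover p as a whole.
deg p = 3. A generic line meets the surface in up to 3 points.
From the visible intercepts: it crosses the y-axis at the gridline y = 0; the visible z-axis segment lies entirely on the surface; the visible x-axis segment lies entirely on the surface.
Putting this together gives p.

x^2*y + y^3 - 3*y*z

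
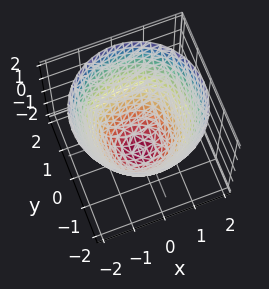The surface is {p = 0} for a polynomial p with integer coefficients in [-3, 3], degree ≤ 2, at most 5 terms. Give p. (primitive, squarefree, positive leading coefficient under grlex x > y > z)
x^2 + y^2 - z - 2

1. The degree is 2 — no degree-1 surface has this shape.
2. By symmetry, the z-axis is an axis of rotation, so x and y enter only as x² + y².
3. Observable constraints: it meets the z-axis at z = -2 (among the integer gridlines); a circular section at z = -1 has radius exactly 1.
4. Together with the visible shape, these determine p as stated.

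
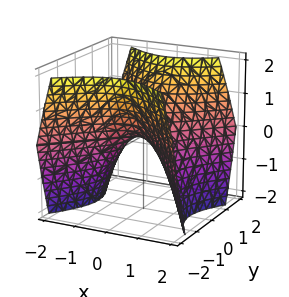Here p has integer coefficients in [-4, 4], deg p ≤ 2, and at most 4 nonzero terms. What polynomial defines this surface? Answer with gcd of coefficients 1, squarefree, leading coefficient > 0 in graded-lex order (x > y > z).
x^2 - y^2 + z

First, the degree is 2 — a hyperbolic paraboloid; a quadric.
Next, symmetries: the x ↦ −x reflection is a symmetry, so x appears only in even powers; the y ↦ −y reflection is a symmetry, so y appears only in even powers.
Then, reading off the gridlines: one x-axis crossing is at x = 0; it meets the y-axis at y = 0 (among the integer gridlines); it crosses the z-axis at the gridline z = 0.
Finally, putting this together gives p.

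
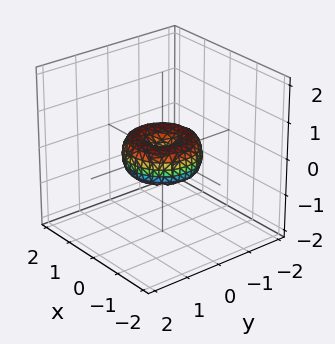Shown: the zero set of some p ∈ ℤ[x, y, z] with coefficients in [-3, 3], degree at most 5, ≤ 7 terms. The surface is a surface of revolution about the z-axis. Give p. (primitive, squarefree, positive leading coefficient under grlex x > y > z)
x^4 + 2*x^2*y^2 + y^4 - x^2 - y^2 + z^2

First, the degree is 4 — the shape is more complex than any degree-3 surface.
Then, symmetries: rotational symmetry about the z-axis ⇒ p depends on x, y only through x² + y².
Then, from the axis intercepts and sections: the y-axis gridline crossings are at y ∈ {-1, 0, 1}; the x-axis gridline crossings are at x ∈ {-1, 0, 1}; one z-axis crossing is at z = 0.
Finally, matching integer coefficients to the picture gives p.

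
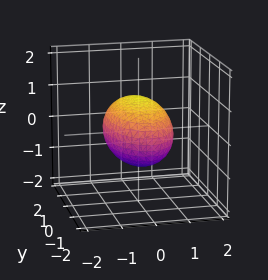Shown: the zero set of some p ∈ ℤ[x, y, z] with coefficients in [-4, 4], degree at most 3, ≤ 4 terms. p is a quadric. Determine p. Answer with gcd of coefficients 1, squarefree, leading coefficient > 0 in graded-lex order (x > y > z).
3*x^2 + y^2 + 3*z^2 - 3

First, deg p = 2. A closed, bounded, convex surface; a quadric.
Then, symmetries: it's symmetric under x → −x, forcing even powers of x; it's symmetric under y → −y, forcing even powers of y; it's symmetric under z → −z, forcing even powers of z.
Then, checking where it meets the axes: among the integer gridlines, it crosses the x-axis at x ∈ {-1, 1}; the z-axis gridline crossings are at z ∈ {-1, 1}.
Finally, fitting integer coefficients to these (and the overall shape) gives p.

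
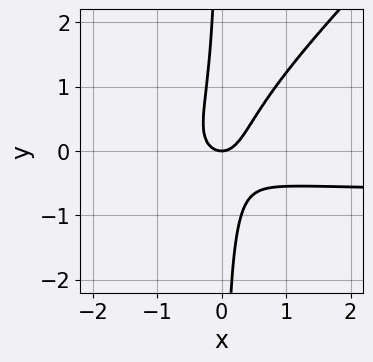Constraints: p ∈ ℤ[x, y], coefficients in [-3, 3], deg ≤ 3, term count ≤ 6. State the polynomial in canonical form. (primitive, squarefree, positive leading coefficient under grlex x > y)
3*x^2*y - 3*x*y^2 + 2*x^2 - y

(a) Degree: a generic line meets the curve in up to 3 points, so deg p = 3.
(b) Against the integer gridlines: one y-axis crossing is at y = 0; one x-axis crossing is at x = 0.
(c) Matching integer coefficients to the picture gives p.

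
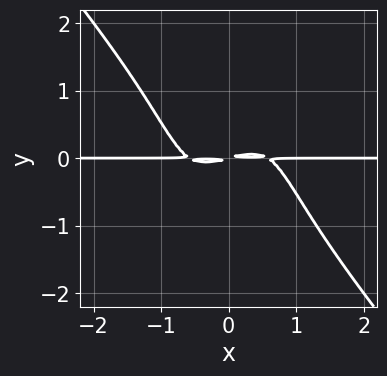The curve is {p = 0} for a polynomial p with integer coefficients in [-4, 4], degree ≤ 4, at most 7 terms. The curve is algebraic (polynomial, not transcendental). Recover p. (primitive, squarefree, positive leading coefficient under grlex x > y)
3*x^3*y - x*y^3 + y^4 - x*y + 3*y^2

1. Degree: no degree-3 curve has this shape, so deg p = 4.
2. Observable constraints: the visible x-axis segment lies entirely on the curve.
3. Assembling these constraints gives the stated polynomial.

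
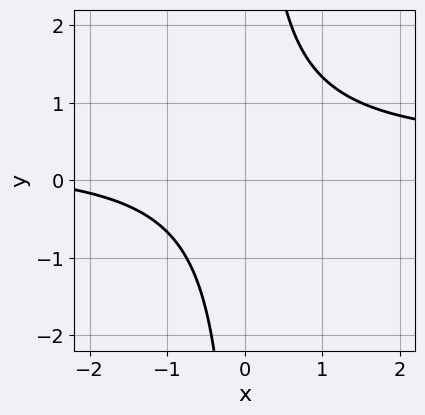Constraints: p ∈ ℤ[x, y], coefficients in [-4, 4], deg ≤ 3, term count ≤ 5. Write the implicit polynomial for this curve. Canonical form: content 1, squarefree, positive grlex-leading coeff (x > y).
3*x*y - x - 3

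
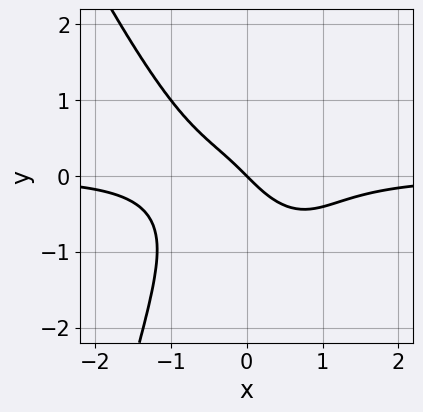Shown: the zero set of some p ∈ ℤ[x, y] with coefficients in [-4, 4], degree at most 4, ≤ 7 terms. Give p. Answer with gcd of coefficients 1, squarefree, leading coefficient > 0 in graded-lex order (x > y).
3*x^3*y + x^2*y^2 + 2*y^3 + 2*x + 2*y

Degree: no degree-3 curve has this shape, so deg p = 4.
Observable constraints: one y-axis crossing is at y = 0; it meets the x-axis at x = 0 (among the integer gridlines).
Matching integer coefficients to the picture gives p.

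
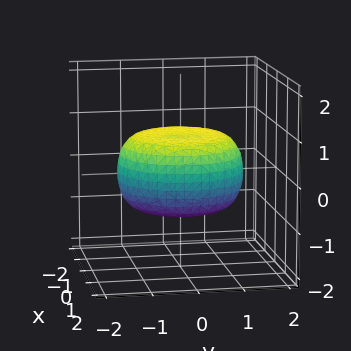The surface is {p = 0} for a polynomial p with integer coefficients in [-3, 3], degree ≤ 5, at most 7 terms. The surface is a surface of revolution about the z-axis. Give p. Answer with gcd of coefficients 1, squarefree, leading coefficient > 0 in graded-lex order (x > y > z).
x^4 + 2*x^2*y^2 + y^4 - x^2 - y^2 + 3*z^2 - 2

First, deg p = 4. No degree-3 surface has this shape.
Then, symmetries: the surface is invariant under rotation about z: p = q(x² + y², z).
Then, reading off the gridlines: a circular section at z = 0 has radius between 1 and 2.
Finally, solving for integer coefficients yields p as stated.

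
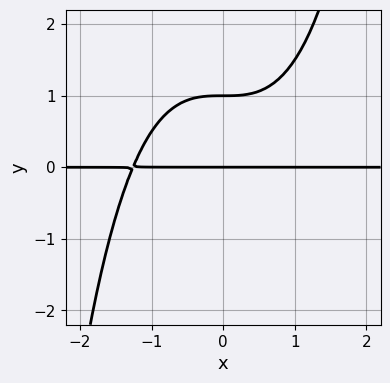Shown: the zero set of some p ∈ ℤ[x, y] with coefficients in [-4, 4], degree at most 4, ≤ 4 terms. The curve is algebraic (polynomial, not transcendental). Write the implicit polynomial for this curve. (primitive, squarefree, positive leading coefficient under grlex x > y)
Degree: no degree-3 curve has this shape, so deg p = 4.
From the visible intercepts: the y-axis gridline crossings are at y ∈ {0, 1}; the visible x-axis segment lies entirely on the curve.
These observations pin down the coefficients.

x^3*y - 2*y^2 + 2*y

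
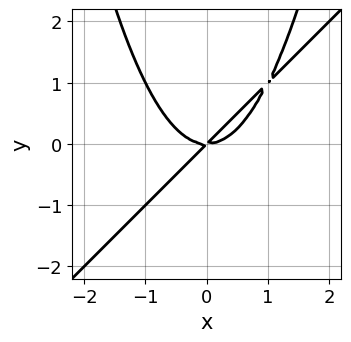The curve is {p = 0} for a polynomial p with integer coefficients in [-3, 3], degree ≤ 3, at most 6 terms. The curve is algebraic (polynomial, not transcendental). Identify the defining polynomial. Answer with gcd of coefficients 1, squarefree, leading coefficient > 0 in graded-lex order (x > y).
The degree is 3 — a generic line meets the curve in up to 3 points.
From the axis intercepts and sections: it meets the y-axis at y = 0 (among the integer gridlines); it crosses the x-axis at the gridline x = 0.
The integer polynomial consistent with all of this is the stated p.

x^3 - x^2*y - x*y + y^2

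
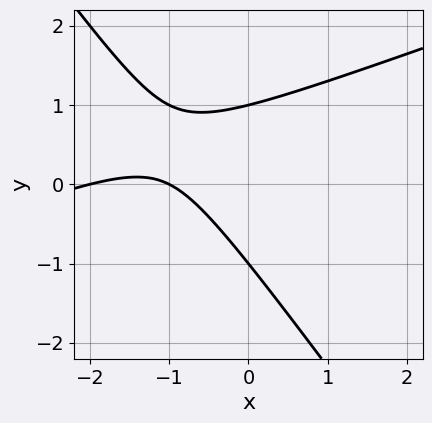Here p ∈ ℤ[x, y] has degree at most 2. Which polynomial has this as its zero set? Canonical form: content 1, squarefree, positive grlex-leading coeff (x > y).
(a) deg p = 2.
(b) Checking where it meets the axes: the y-axis gridline crossings are at y ∈ {-1, 1}; among the integer gridlines, it crosses the x-axis at x ∈ {-2, -1}.
(c) Together with the visible shape, these determine p as stated.

x^2 - 2*x*y - 2*y^2 + 3*x + 2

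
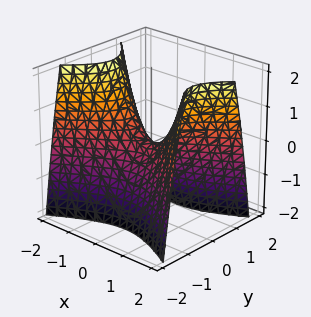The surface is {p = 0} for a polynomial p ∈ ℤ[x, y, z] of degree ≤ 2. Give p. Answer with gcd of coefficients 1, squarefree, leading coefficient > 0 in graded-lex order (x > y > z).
x^2 - 2*y^2 - z

(a) deg p = 2. A saddle surface; a quadric.
(b) Symmetries: the y ↦ −y reflection is a symmetry, so y appears only in even powers; it's symmetric under x → −x, forcing even powers of x.
(c) Observable constraints: one x-axis crossing is at x = 0; it crosses the y-axis at the gridline y = 0.
(d) Putting this together gives p.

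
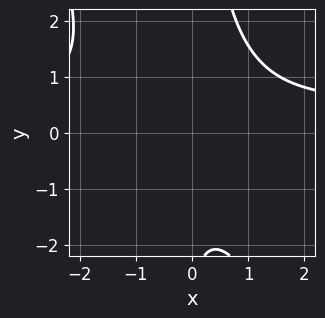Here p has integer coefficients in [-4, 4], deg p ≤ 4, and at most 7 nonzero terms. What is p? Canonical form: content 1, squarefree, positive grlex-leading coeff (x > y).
1. deg p = 3. The shape is more complex than any degree-2 curve.
2. Checking where it meets the axes: no y-intercept at any integer in the box; the curve avoids every integer x-axis point in the box.
3. The integer polynomial consistent with all of this is the stated p.

2*x^2*y + x*y^2 - x^2 - y - 3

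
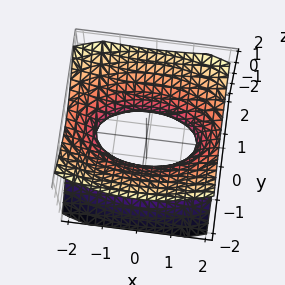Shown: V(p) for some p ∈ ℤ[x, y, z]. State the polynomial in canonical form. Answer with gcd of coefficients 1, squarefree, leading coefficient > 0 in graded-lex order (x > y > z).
x^2 + 3*y^2 - 3*z^2 - 2

1. Degree: one connected sheet with a waist; a quadric, so deg p = 2.
2. Symmetries: it's symmetric under z → −z, forcing even powers of z; the x ↦ −x reflection is a symmetry, so x appears only in even powers; it's symmetric under y → −y, forcing even powers of y.
3. Observable constraints: no z-intercept at any integer in the box.
4. Together with the visible shape, these determine p as stated.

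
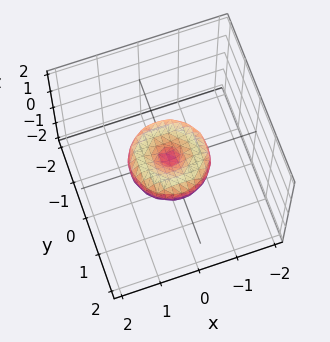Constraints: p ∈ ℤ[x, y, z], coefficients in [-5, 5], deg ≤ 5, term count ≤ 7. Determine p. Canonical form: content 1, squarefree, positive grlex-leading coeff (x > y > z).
(a) Degree: no degree-3 surface has this shape, so deg p = 4.
(b) Symmetry: the surface is invariant under rotation about z: p = q(x² + y², z).
(c) From the visible intercepts: a circular section at z = 0 has radius exactly 1; among the integer gridlines, it crosses the y-axis at y ∈ {-1, 0, 1}.
(d) Together with the visible shape, these determine p as stated. Check: (1, 0, 0) on the x-axis lies on the surface, and p(1, 0, 0) = 0. ✓

2*x^4 + 4*x^2*y^2 + 2*y^4 - 2*x^2 - 2*y^2 + 3*z^2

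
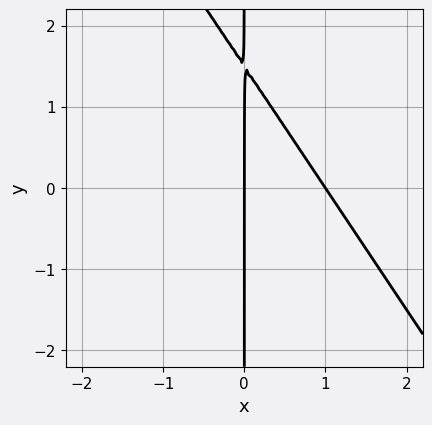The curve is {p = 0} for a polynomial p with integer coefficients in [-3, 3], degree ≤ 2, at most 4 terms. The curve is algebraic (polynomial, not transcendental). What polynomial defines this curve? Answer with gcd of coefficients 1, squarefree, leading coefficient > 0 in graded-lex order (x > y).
1. Degree: the shape is more complex than any degree-1 curve, so deg p = 2.
2. From the axis intercepts and sections: the x-axis gridline crossings are at x ∈ {0, 1}; the visible y-axis segment lies entirely on the curve.
3. The integer polynomial consistent with all of this is the stated p.

3*x^2 + 2*x*y - 3*x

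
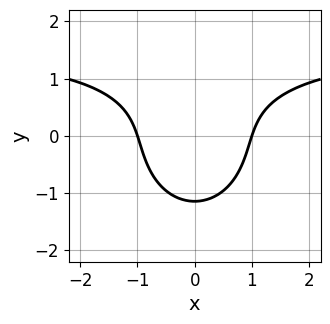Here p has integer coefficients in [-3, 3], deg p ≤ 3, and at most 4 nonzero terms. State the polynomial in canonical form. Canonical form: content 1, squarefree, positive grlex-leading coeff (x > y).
2*x^2*y + 2*y^3 - 3*x^2 + 3

First, deg p = 3. No degree-2 curve has this shape.
Next, symmetries: mirror symmetry x ↦ −x ⇒ only even powers of x.
Next, reading off the gridlines: the x-axis gridline crossings are at x ∈ {-1, 1}.
Finally, assembling these constraints gives the stated polynomial.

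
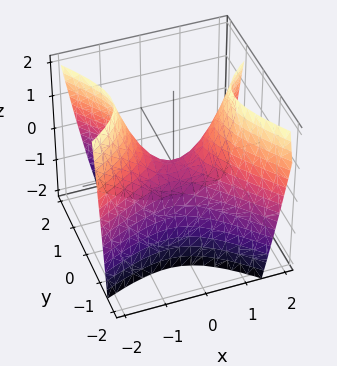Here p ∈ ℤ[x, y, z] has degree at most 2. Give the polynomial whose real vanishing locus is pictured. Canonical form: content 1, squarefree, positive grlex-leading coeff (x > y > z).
2*x^2 - 2*x*y - 3*y^2 - 2*z

1. The degree is 2 — no degree-1 surface has this shape.
2. Reading off the gridlines: it crosses the z-axis at the gridline z = 0; it meets the x-axis at x = 0 (among the integer gridlines); it crosses the y-axis at the gridline y = 0.
3. The integer polynomial consistent with all of this is the stated p.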